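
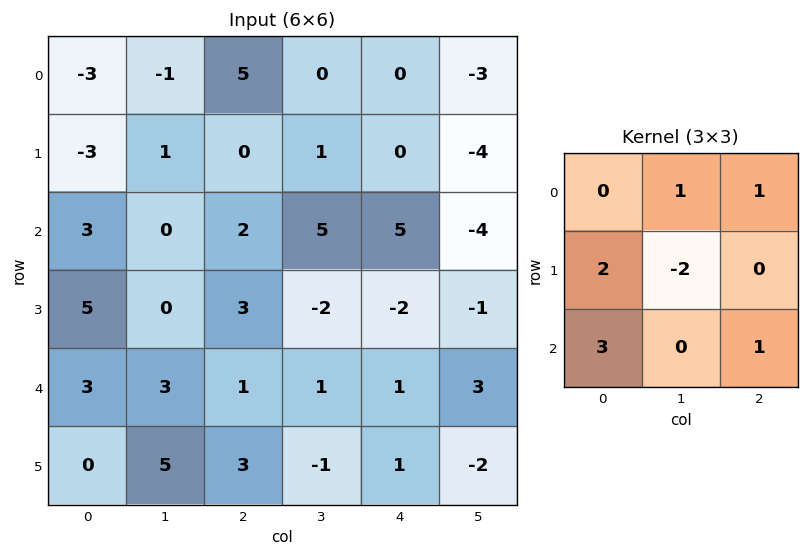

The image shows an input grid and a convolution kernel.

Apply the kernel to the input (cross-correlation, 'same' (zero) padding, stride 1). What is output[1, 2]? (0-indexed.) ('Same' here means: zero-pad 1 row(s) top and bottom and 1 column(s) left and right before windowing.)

The receptive field on the zero-padded input at this output position is [-1 5 0 / 1 0 1 / 0 2 5]. Elementwise product with the kernel and sum: 5·1 + 0·1 + 1·2 + 0·-2 + 0·3 + 5·1.

12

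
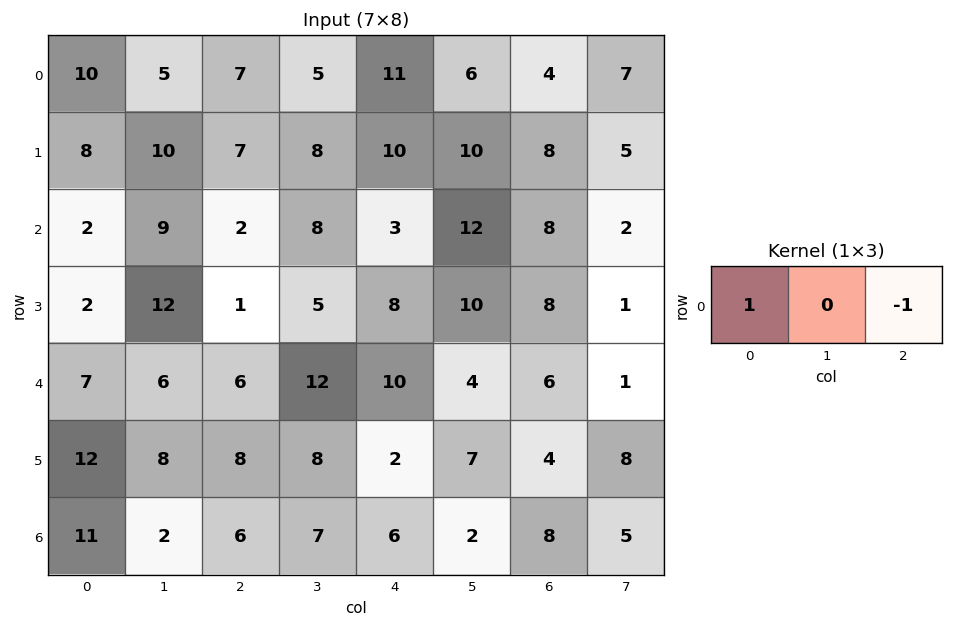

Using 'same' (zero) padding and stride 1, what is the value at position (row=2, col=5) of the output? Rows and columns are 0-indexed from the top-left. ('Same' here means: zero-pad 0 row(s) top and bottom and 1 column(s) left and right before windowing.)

The receptive field on the zero-padded input at this output position is [3 12 8]. Elementwise product with the kernel and sum: 3·1 + 8·-1.

-5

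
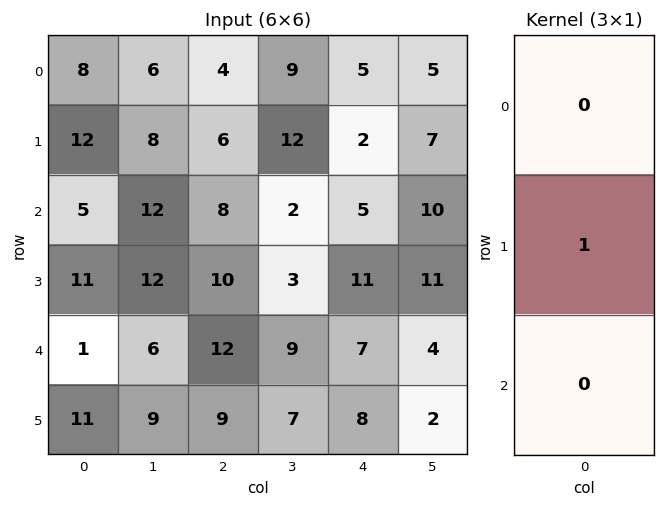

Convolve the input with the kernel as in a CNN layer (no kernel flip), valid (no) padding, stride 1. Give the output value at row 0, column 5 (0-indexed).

The receptive field on the input at this output position is [5 / 7 / 10]. Elementwise product with the kernel and sum: 7·1.

7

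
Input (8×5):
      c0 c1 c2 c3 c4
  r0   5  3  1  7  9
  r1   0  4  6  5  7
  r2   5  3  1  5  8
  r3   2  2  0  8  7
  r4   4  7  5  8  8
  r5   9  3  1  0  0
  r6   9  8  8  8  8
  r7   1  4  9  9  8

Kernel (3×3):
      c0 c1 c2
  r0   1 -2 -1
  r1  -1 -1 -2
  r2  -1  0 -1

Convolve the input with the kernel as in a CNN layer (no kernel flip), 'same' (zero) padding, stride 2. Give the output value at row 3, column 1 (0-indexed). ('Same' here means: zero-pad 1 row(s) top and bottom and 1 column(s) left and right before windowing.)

-44

The receptive field on the zero-padded input at this output position is [3 1 0 / 8 8 8 / 4 9 9]. Elementwise product with the kernel and sum: 3·1 + 1·-2 + 0·-1 + 8·-1 + 8·-1 + 8·-2 + 4·-1 + 9·-1.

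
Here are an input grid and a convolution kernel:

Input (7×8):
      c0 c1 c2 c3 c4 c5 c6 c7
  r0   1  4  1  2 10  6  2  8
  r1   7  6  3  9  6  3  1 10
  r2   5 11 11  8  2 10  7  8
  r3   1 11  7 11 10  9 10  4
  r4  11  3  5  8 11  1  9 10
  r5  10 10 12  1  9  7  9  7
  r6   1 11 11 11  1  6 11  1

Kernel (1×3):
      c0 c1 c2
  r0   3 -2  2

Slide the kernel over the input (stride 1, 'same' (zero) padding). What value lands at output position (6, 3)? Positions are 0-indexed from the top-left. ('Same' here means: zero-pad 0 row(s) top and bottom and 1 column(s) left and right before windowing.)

13

The receptive field on the zero-padded input at this output position is [11 11 1]. Elementwise product with the kernel and sum: 11·3 + 11·-2 + 1·2.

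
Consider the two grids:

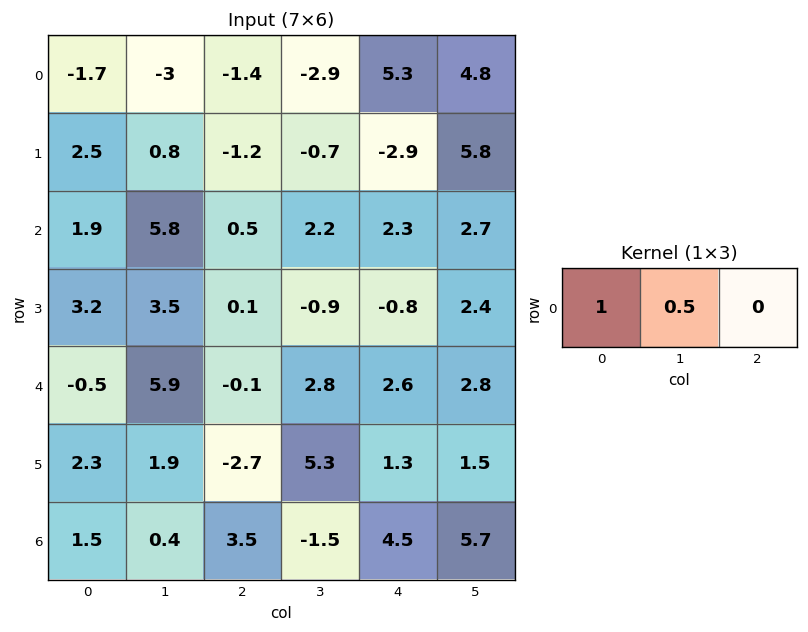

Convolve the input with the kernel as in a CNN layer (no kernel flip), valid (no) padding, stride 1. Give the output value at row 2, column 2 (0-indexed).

The receptive field on the input at this output position is [0.5 2.2 2.3]. Elementwise product with the kernel and sum: 0.5·1 + 2.2·0.5.

1.6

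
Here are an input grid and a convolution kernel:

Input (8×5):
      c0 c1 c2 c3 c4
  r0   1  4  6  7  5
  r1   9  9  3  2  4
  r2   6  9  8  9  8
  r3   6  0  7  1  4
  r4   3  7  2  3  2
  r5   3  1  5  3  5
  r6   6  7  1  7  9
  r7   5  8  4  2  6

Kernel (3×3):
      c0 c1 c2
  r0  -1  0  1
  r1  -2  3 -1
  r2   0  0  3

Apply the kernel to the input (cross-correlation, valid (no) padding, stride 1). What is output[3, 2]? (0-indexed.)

The receptive field on the input at this output position is [7 1 4 / 2 3 2 / 5 3 5]. Elementwise product with the kernel and sum: 7·-1 + 4·1 + 2·-2 + 3·3 + 2·-1 + 5·3.

15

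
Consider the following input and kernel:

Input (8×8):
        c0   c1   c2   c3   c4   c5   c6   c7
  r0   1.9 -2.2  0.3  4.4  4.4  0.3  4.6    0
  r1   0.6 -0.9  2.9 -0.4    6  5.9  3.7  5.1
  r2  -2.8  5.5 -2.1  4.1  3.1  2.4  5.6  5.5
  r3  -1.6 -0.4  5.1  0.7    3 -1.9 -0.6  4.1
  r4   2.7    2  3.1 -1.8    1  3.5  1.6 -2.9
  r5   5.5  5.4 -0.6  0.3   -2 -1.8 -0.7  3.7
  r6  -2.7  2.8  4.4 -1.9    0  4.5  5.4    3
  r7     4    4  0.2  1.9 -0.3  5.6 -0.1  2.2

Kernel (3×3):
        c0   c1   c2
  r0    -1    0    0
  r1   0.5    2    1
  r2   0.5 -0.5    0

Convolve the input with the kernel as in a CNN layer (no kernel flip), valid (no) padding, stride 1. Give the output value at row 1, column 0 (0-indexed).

The receptive field on the input at this output position is [0.6 -0.9 2.9 / -2.8 5.5 -2.1 / -1.6 -0.4 5.1]. Elementwise product with the kernel and sum: 0.6·-1 + -2.8·0.5 + 5.5·2 + -2.1·1 + -1.6·0.5 + -0.4·-0.5.

6.3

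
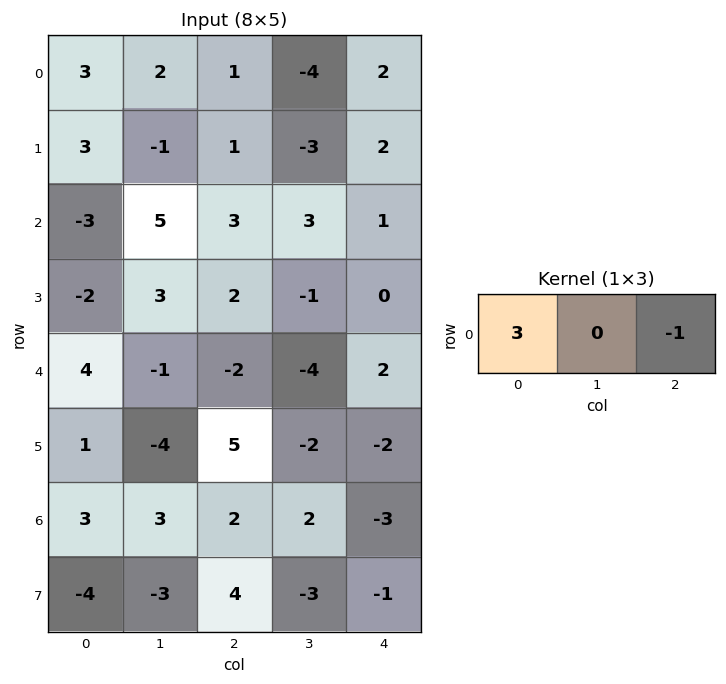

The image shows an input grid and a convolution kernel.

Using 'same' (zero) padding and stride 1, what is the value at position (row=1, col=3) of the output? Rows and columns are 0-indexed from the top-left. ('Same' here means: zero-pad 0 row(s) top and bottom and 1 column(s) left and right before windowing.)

The receptive field on the zero-padded input at this output position is [1 -3 2]. Elementwise product with the kernel and sum: 1·3 + 2·-1.

1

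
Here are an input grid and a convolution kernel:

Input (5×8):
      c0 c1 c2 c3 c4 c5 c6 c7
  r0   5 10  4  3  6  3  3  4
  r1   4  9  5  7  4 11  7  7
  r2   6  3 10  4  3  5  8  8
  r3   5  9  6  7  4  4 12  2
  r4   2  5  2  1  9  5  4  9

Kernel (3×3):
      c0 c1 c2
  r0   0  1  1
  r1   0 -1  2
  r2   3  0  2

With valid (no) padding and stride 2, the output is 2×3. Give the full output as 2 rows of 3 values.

Output[0,0]: The receptive field on the input at this output position is [5 10 4 / 4 9 5 / 6 3 10]. Elementwise product with the kernel and sum: 10·1 + 4·1 + 9·-1 + 5·2 + 6·3 + 10·2.
Output[0,1]: The receptive field on the input at this output position is [4 3 6 / 5 7 4 / 10 4 3]. Elementwise product with the kernel and sum: 3·1 + 6·1 + 7·-1 + 4·2 + 10·3 + 3·2.

53 46 34
26 32 68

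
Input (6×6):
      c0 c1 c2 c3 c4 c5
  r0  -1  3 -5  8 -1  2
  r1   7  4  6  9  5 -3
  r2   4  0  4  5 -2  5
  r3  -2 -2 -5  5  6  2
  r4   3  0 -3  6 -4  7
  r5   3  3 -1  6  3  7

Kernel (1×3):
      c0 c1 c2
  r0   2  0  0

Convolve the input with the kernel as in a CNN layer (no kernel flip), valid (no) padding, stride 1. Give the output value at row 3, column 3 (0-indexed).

The receptive field on the input at this output position is [5 6 2]. Elementwise product with the kernel and sum: 5·2.

10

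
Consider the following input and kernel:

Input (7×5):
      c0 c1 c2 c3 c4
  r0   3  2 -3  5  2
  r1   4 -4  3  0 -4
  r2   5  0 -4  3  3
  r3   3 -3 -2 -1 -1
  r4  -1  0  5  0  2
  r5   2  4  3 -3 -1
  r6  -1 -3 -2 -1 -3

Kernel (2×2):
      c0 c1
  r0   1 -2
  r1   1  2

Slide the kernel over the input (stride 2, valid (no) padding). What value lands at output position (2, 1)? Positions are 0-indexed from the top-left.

2

The receptive field on the input at this output position is [5 0 / 3 -3]. Elementwise product with the kernel and sum: 5·1 + 0·-2 + 3·1 + -3·2.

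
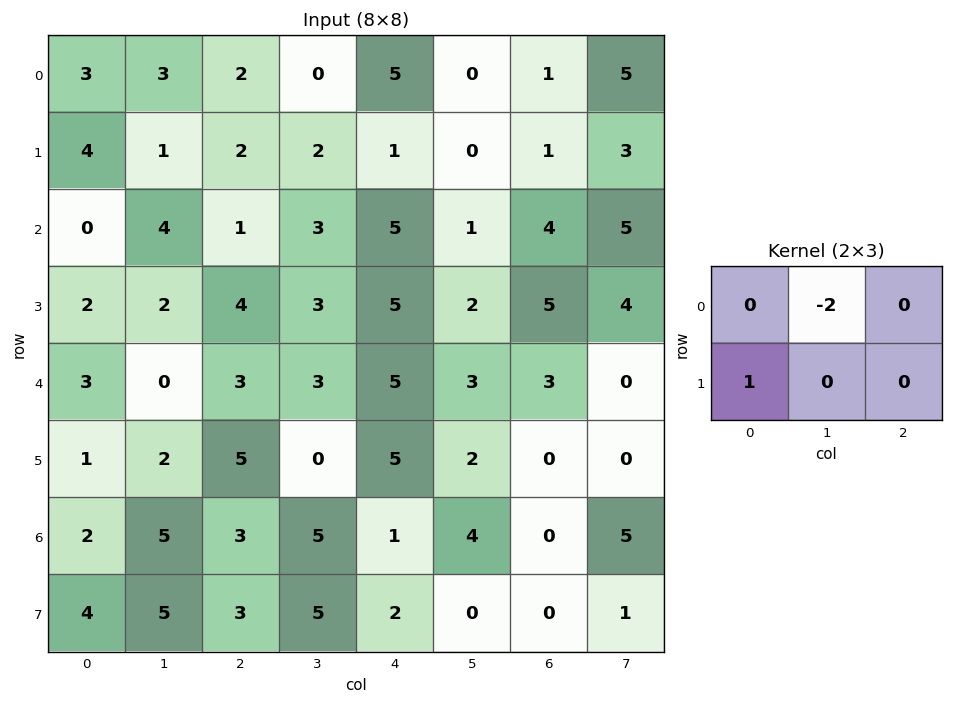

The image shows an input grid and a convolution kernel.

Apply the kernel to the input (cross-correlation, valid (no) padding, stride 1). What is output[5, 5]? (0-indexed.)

The receptive field on the input at this output position is [2 0 0 / 4 0 5]. Elementwise product with the kernel and sum: 0·-2 + 4·1.

4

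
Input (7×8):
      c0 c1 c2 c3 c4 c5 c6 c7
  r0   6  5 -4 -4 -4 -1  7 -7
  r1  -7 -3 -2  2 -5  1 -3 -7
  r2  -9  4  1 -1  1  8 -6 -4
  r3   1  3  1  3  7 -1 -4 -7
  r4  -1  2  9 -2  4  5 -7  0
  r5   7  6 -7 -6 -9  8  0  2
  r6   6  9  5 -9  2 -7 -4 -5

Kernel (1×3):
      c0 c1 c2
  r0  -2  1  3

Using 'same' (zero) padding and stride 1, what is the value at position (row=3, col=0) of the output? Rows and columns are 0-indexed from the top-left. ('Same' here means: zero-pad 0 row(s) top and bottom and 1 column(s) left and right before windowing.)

The receptive field on the zero-padded input at this output position is [0 1 3]. Elementwise product with the kernel and sum: 0·-2 + 1·1 + 3·3.

10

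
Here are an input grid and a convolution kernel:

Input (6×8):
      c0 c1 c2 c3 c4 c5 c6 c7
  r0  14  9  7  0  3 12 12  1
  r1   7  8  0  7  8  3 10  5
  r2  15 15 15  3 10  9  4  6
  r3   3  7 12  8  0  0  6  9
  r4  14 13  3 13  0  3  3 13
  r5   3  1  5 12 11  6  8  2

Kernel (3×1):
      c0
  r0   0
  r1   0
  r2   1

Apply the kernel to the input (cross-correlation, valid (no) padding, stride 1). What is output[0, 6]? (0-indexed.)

4

The receptive field on the input at this output position is [12 / 10 / 4]. Elementwise product with the kernel and sum: 4·1.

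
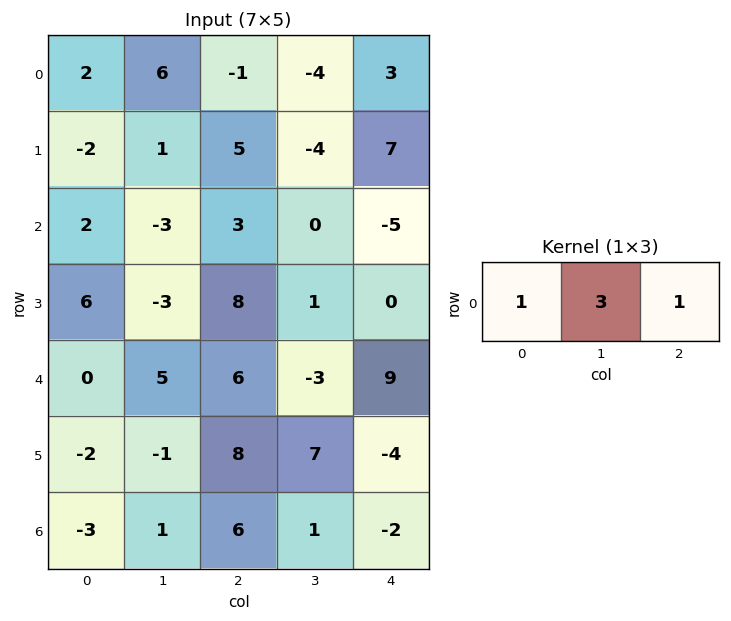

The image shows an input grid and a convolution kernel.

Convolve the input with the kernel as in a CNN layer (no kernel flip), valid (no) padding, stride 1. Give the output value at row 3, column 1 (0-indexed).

The receptive field on the input at this output position is [-3 8 1]. Elementwise product with the kernel and sum: -3·1 + 8·3 + 1·1.

22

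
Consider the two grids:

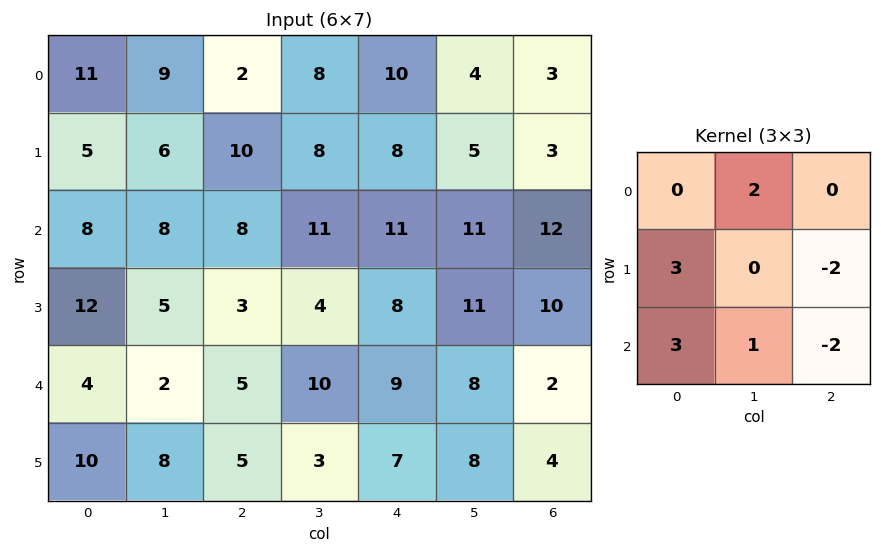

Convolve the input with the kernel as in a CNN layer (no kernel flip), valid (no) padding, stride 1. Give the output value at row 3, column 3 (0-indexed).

The receptive field on the input at this output position is [4 8 11 / 10 9 8 / 3 7 8]. Elementwise product with the kernel and sum: 8·2 + 10·3 + 8·-2 + 3·3 + 7·1 + 8·-2.

30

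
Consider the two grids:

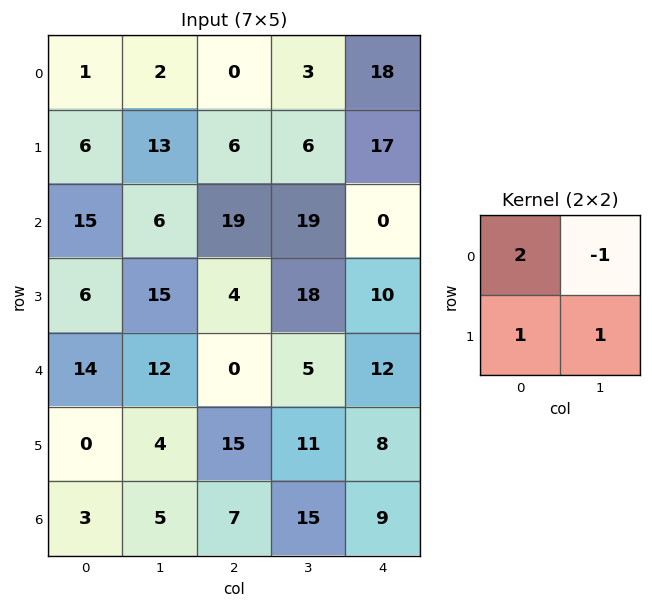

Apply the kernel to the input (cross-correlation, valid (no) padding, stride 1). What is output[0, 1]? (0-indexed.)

The receptive field on the input at this output position is [2 0 / 13 6]. Elementwise product with the kernel and sum: 2·2 + 0·-1 + 13·1 + 6·1.

23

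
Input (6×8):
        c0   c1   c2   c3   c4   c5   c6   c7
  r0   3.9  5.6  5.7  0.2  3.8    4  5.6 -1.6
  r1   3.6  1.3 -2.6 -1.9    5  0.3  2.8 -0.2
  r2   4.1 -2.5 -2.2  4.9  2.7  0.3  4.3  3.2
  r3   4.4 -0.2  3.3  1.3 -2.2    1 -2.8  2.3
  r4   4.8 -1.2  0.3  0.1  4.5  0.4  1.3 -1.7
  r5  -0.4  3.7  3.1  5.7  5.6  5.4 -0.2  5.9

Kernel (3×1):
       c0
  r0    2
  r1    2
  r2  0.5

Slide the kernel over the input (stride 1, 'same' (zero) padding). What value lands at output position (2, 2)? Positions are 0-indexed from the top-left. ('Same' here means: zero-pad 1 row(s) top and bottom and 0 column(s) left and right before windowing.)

The receptive field on the zero-padded input at this output position is [-2.6 / -2.2 / 3.3]. Elementwise product with the kernel and sum: -2.6·2 + -2.2·2 + 3.3·0.5.

-7.95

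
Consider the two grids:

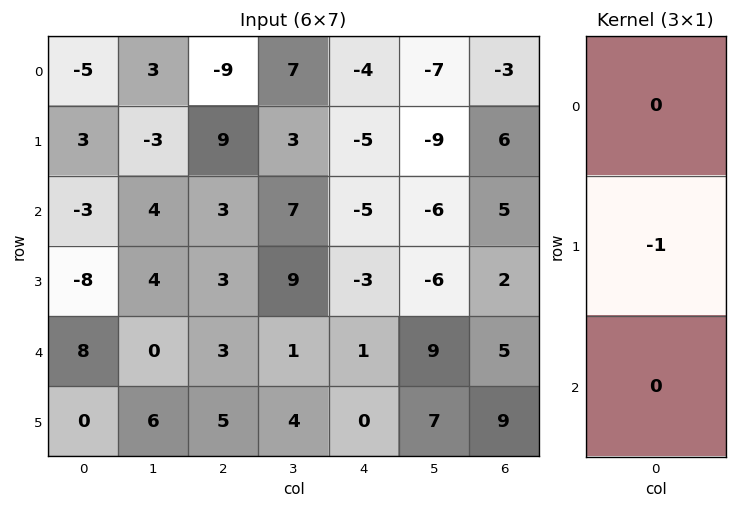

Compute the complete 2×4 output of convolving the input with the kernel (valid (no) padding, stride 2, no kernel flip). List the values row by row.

Output[0,0]: The receptive field on the input at this output position is [-5 / 3 / -3]. Elementwise product with the kernel and sum: 3·-1.
Output[0,1]: The receptive field on the input at this output position is [-9 / 9 / 3]. Elementwise product with the kernel and sum: 9·-1.

-3 -9 5 -6
8 -3 3 -2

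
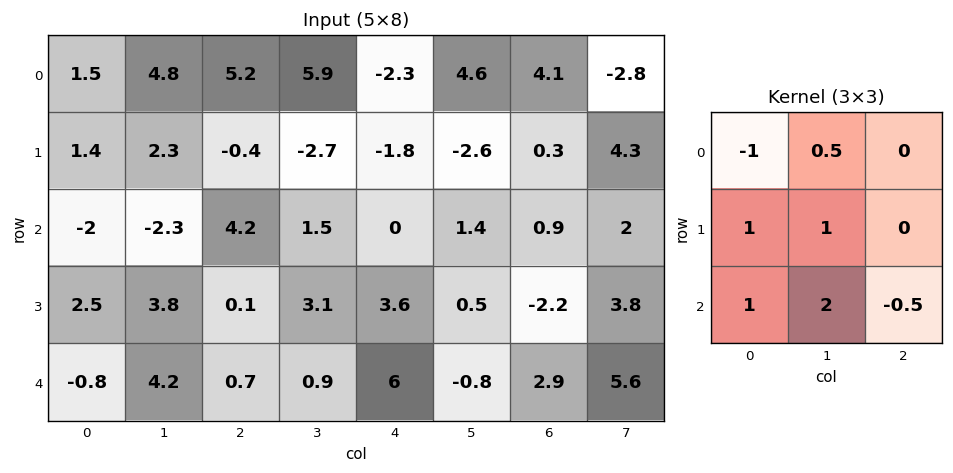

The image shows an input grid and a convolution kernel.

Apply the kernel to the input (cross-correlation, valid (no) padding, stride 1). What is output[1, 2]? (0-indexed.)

9.25

The receptive field on the input at this output position is [-0.4 -2.7 -1.8 / 4.2 1.5 0 / 0.1 3.1 3.6]. Elementwise product with the kernel and sum: -0.4·-1 + -2.7·0.5 + 4.2·1 + 1.5·1 + 0.1·1 + 3.1·2 + 3.6·-0.5.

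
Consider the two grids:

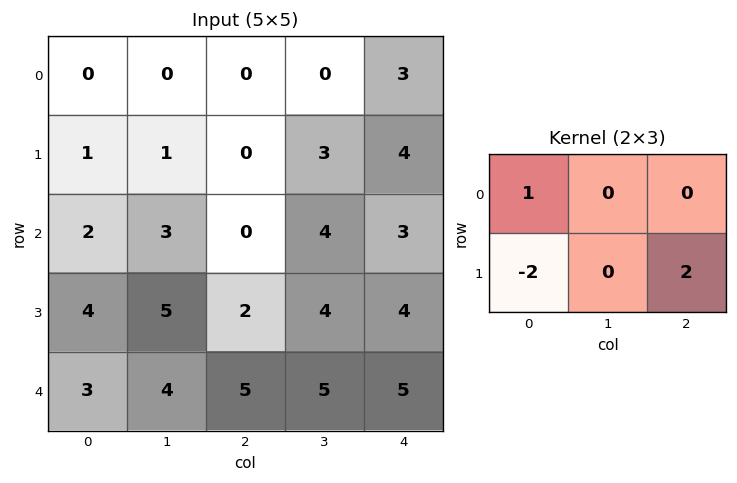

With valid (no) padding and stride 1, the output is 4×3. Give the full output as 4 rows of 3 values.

Output[0,0]: The receptive field on the input at this output position is [0 0 0 / 1 1 0]. Elementwise product with the kernel and sum: 0·1 + 1·-2 + 0·2.
Output[0,1]: The receptive field on the input at this output position is [0 0 0 / 1 0 3]. Elementwise product with the kernel and sum: 0·1 + 1·-2 + 3·2.

-2 4 8
-3 3 6
-2 1 4
8 7 2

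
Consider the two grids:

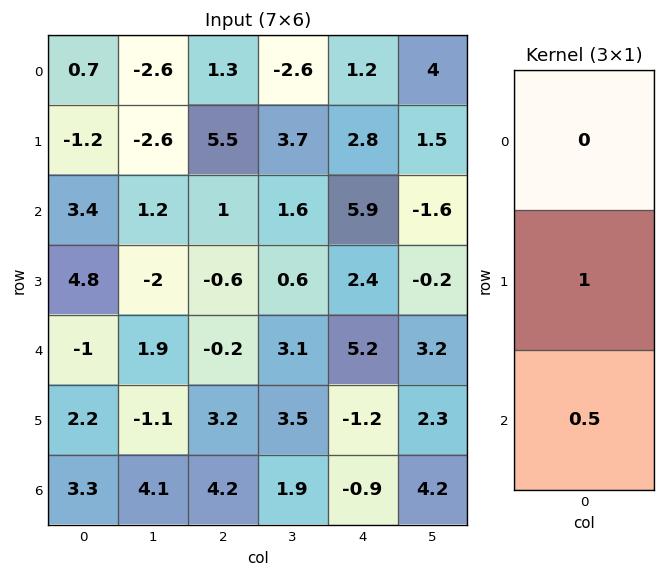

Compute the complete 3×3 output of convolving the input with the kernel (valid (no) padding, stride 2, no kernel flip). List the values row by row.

0.5 6 5.75
4.3 -0.7 5
3.85 5.3 -1.65

Output[0,0]: The receptive field on the input at this output position is [0.7 / -1.2 / 3.4]. Elementwise product with the kernel and sum: -1.2·1 + 3.4·0.5.
Output[0,1]: The receptive field on the input at this output position is [1.3 / 5.5 / 1]. Elementwise product with the kernel and sum: 5.5·1 + 1·0.5.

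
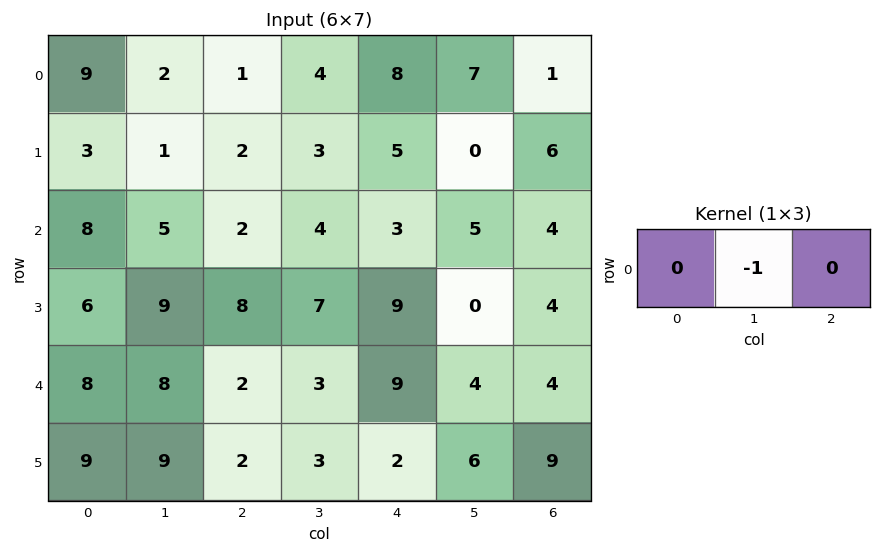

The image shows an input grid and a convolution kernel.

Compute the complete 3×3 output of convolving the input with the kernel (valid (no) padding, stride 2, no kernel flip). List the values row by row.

-2 -4 -7
-5 -4 -5
-8 -3 -4

Output[0,0]: The receptive field on the input at this output position is [9 2 1]. Elementwise product with the kernel and sum: 2·-1.
Output[0,1]: The receptive field on the input at this output position is [1 4 8]. Elementwise product with the kernel and sum: 4·-1.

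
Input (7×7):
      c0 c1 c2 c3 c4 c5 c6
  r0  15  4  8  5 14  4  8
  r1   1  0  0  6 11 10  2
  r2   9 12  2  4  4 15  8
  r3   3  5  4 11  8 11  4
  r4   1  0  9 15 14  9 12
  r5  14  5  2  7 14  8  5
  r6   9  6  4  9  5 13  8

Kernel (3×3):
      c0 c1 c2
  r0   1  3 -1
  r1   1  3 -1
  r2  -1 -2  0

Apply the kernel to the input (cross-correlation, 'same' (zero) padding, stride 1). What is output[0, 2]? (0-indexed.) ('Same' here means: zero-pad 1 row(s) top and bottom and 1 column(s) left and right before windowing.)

The receptive field on the zero-padded input at this output position is [0 0 0 / 4 8 5 / 0 0 6]. Elementwise product with the kernel and sum: 0·1 + 0·3 + 0·-1 + 4·1 + 8·3 + 5·-1 + 0·-1 + 0·-2.

23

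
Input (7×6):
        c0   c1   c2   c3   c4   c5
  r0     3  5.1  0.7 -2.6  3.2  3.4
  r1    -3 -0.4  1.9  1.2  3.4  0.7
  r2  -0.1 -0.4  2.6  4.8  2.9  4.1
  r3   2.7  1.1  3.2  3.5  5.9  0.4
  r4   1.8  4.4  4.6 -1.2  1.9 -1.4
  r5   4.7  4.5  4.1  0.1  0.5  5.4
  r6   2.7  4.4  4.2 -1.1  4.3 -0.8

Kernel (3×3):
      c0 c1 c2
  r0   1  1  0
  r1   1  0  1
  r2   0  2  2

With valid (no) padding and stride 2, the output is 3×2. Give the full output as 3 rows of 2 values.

Output[0,0]: The receptive field on the input at this output position is [3 5.1 0.7 / -3 -0.4 1.9 / -0.1 -0.4 2.6]. Elementwise product with the kernel and sum: 3·1 + 5.1·1 + -3·1 + 1.9·1 + -0.4·2 + 2.6·2.

11.4 18.8
23.4 17.9
32.2 14.4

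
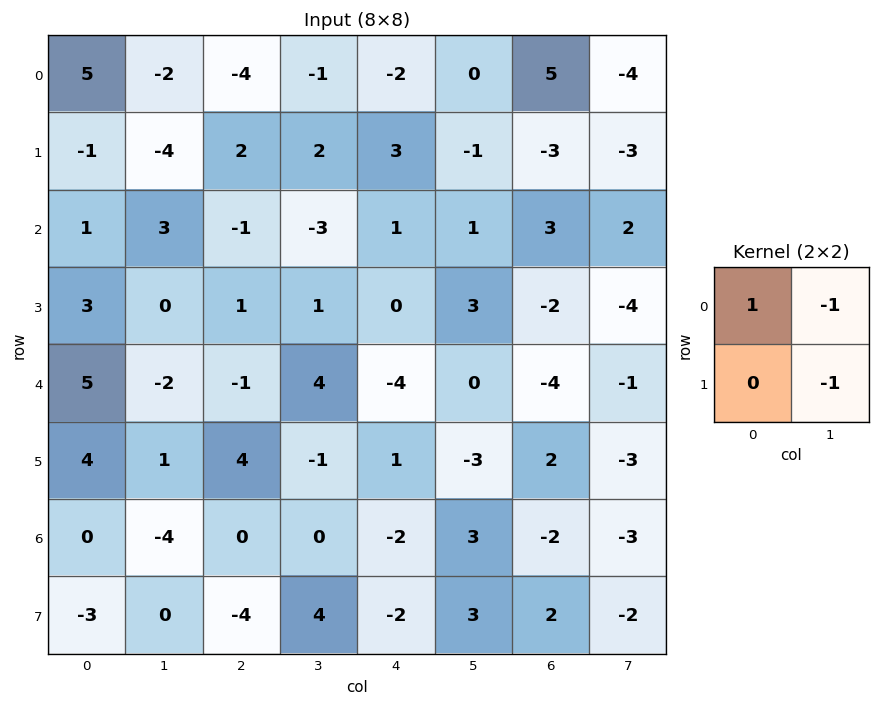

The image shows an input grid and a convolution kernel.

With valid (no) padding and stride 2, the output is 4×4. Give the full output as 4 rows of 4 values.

11 -5 -1 12
-2 1 -3 5
6 -4 -1 0
4 -4 -8 3

Output[0,0]: The receptive field on the input at this output position is [5 -2 / -1 -4]. Elementwise product with the kernel and sum: 5·1 + -2·-1 + -4·-1.
Output[0,1]: The receptive field on the input at this output position is [-4 -1 / 2 2]. Elementwise product with the kernel and sum: -4·1 + -1·-1 + 2·-1.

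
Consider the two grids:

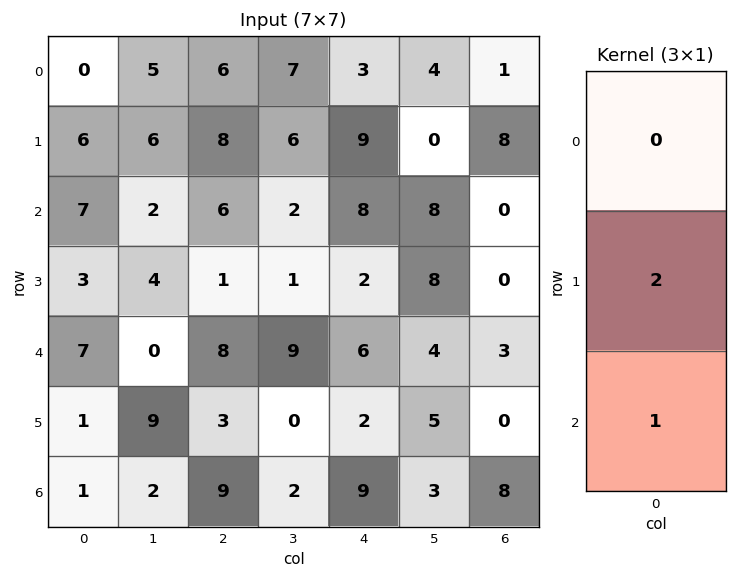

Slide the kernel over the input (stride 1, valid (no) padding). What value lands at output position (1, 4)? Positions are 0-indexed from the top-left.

The receptive field on the input at this output position is [9 / 8 / 2]. Elementwise product with the kernel and sum: 8·2 + 2·1.

18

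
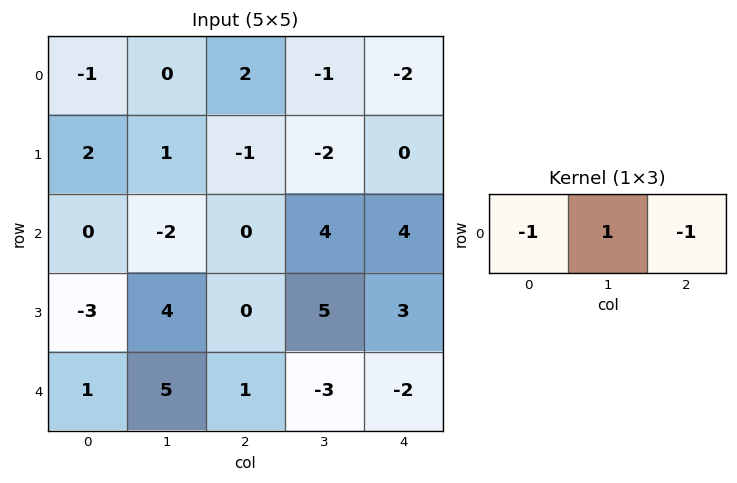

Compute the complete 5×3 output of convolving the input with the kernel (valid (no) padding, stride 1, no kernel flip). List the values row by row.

Output[0,0]: The receptive field on the input at this output position is [-1 0 2]. Elementwise product with the kernel and sum: -1·-1 + 0·1 + 2·-1.

-1 3 -1
0 0 -1
-2 -2 0
7 -9 2
3 -1 -2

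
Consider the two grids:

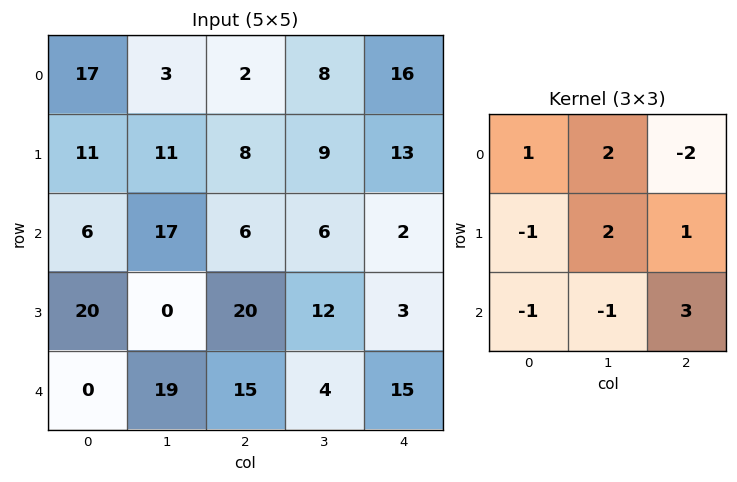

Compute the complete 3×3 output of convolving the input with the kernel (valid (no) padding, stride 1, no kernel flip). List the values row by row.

33 0 3
91 26 -15
54 47 47

Output[0,0]: The receptive field on the input at this output position is [17 3 2 / 11 11 8 / 6 17 6]. Elementwise product with the kernel and sum: 17·1 + 3·2 + 2·-2 + 11·-1 + 11·2 + 8·1 + 6·-1 + 17·-1 + 6·3.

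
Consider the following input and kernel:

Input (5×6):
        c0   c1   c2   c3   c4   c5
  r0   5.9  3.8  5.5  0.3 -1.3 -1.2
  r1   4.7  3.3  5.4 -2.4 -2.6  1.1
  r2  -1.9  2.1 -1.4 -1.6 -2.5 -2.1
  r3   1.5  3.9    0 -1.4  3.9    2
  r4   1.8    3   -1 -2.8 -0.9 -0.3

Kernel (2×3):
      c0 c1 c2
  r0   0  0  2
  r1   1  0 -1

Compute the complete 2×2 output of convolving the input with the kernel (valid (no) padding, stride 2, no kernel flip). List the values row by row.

Output[0,0]: The receptive field on the input at this output position is [5.9 3.8 5.5 / 4.7 3.3 5.4]. Elementwise product with the kernel and sum: 5.5·2 + 4.7·1 + 5.4·-1.

10.3 5.4
-1.3 -8.9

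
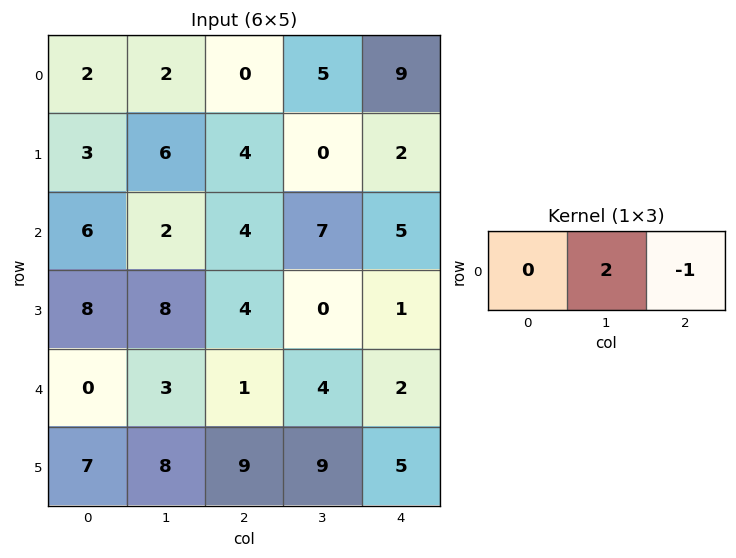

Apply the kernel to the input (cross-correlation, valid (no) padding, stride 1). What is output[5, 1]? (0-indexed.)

9

The receptive field on the input at this output position is [8 9 9]. Elementwise product with the kernel and sum: 9·2 + 9·-1.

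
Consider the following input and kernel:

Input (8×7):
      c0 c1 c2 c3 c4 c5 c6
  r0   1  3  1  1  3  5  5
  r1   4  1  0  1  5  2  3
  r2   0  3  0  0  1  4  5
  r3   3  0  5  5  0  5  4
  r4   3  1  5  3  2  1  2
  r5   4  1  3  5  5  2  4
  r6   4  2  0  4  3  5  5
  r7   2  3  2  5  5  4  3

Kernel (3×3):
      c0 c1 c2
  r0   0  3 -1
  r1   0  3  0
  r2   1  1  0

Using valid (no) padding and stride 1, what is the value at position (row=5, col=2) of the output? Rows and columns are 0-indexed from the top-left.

The receptive field on the input at this output position is [3 5 5 / 0 4 3 / 2 5 5]. Elementwise product with the kernel and sum: 5·3 + 5·-1 + 4·3 + 2·1 + 5·1.

29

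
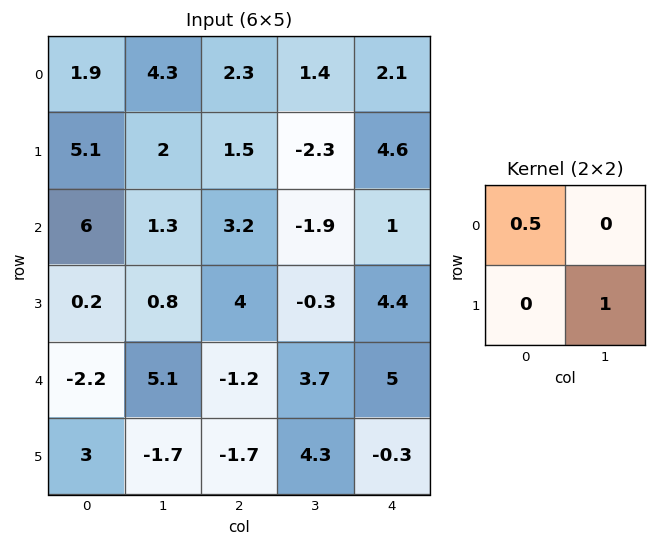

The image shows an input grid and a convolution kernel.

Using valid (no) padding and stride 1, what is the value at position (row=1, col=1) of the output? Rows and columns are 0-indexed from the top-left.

The receptive field on the input at this output position is [2 1.5 / 1.3 3.2]. Elementwise product with the kernel and sum: 2·0.5 + 3.2·1.

4.2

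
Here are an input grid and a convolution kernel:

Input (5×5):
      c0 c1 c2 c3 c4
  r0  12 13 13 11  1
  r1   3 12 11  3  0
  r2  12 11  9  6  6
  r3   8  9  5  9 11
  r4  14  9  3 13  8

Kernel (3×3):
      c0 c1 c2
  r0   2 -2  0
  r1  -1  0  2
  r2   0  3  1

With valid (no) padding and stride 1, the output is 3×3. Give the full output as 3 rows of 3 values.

Output[0,0]: The receptive field on the input at this output position is [12 13 13 / 3 12 11 / 12 11 9]. Elementwise product with the kernel and sum: 12·2 + 13·-2 + 3·-1 + 11·2 + 11·3 + 9·1.

59 27 17
20 27 57
34 35 70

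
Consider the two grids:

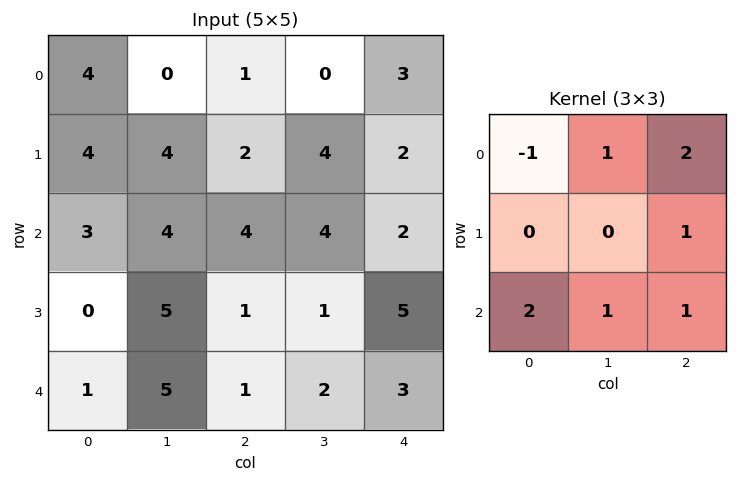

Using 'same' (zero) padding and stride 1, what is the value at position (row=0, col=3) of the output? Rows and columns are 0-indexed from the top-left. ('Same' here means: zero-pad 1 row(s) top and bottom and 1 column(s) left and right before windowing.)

The receptive field on the zero-padded input at this output position is [0 0 0 / 1 0 3 / 2 4 2]. Elementwise product with the kernel and sum: 0·-1 + 0·1 + 0·2 + 3·1 + 2·2 + 4·1 + 2·1.

13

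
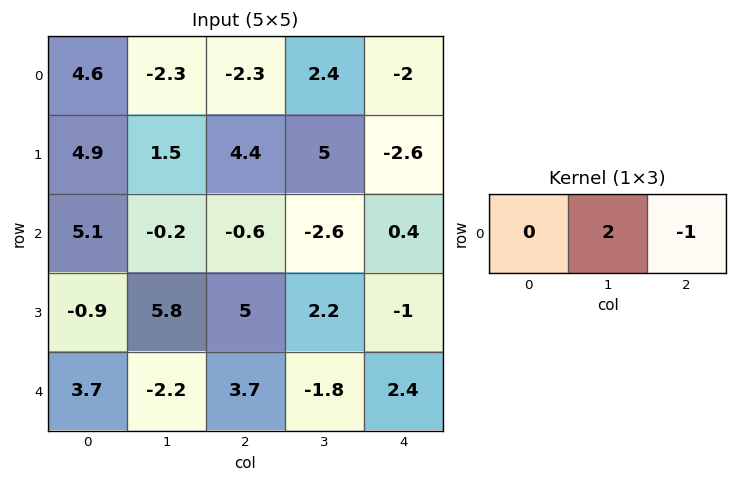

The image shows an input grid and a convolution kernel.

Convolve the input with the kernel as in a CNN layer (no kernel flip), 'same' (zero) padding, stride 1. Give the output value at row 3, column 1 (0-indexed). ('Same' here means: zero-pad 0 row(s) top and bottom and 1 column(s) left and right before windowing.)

The receptive field on the zero-padded input at this output position is [-0.9 5.8 5]. Elementwise product with the kernel and sum: 5.8·2 + 5·-1.

6.6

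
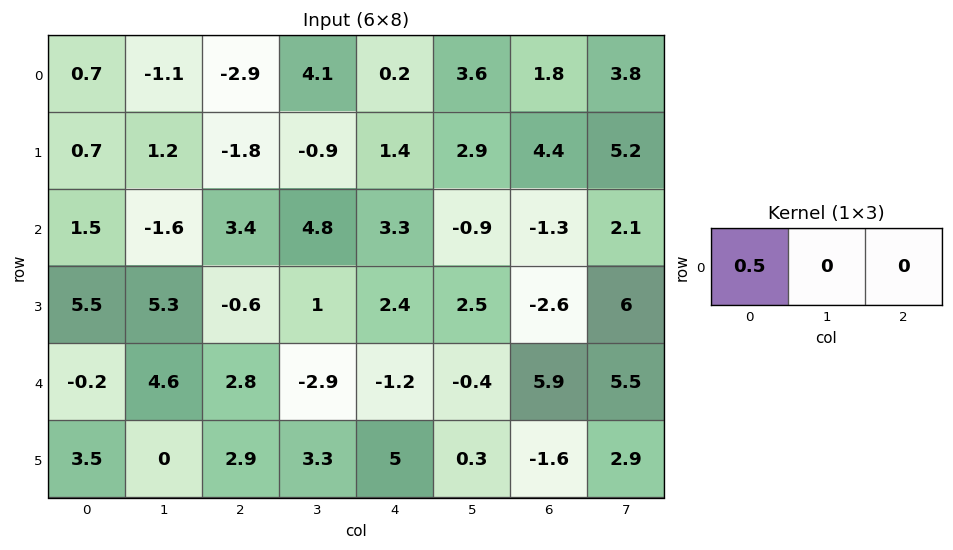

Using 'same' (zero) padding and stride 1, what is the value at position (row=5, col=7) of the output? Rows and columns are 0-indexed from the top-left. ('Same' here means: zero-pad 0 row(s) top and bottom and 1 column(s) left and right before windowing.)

The receptive field on the zero-padded input at this output position is [-1.6 2.9 0]. Elementwise product with the kernel and sum: -1.6·0.5.

-0.8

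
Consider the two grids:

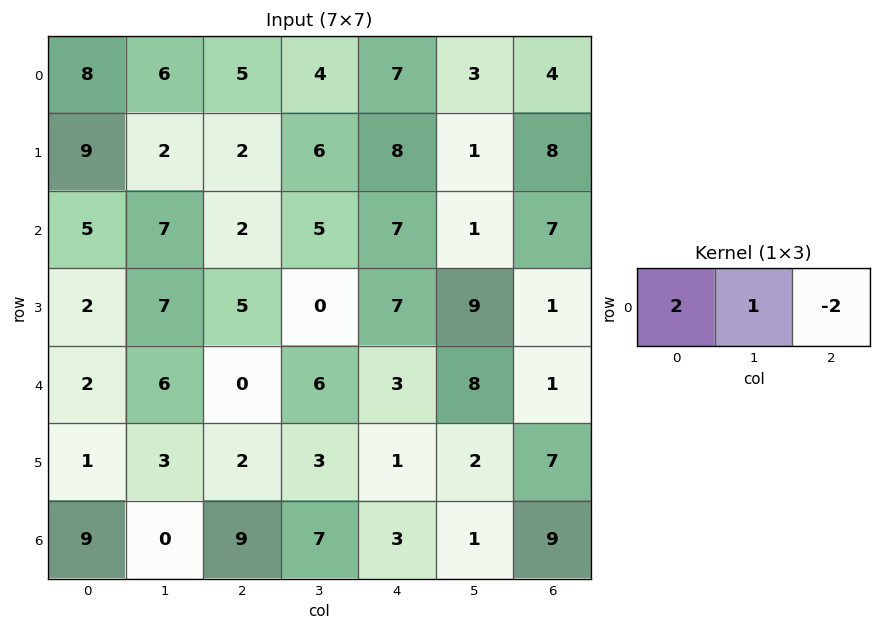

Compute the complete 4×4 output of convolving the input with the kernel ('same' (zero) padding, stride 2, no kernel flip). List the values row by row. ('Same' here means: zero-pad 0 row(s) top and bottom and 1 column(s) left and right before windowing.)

Output[0,0]: The receptive field on the zero-padded input at this output position is [0 8 6]. Elementwise product with the kernel and sum: 0·2 + 8·1 + 6·-2.

-4 9 9 10
-9 6 15 9
-10 0 -1 17
9 -5 15 11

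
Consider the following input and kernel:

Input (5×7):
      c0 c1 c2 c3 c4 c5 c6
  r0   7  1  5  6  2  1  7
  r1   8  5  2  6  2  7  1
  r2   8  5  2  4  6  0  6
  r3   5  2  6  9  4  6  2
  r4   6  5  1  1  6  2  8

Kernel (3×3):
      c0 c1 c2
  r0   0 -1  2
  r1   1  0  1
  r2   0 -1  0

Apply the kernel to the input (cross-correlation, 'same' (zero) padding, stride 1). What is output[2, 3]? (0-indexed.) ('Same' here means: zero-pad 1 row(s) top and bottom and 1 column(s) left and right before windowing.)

-3

The receptive field on the zero-padded input at this output position is [2 6 2 / 2 4 6 / 6 9 4]. Elementwise product with the kernel and sum: 6·-1 + 2·2 + 2·1 + 6·1 + 9·-1.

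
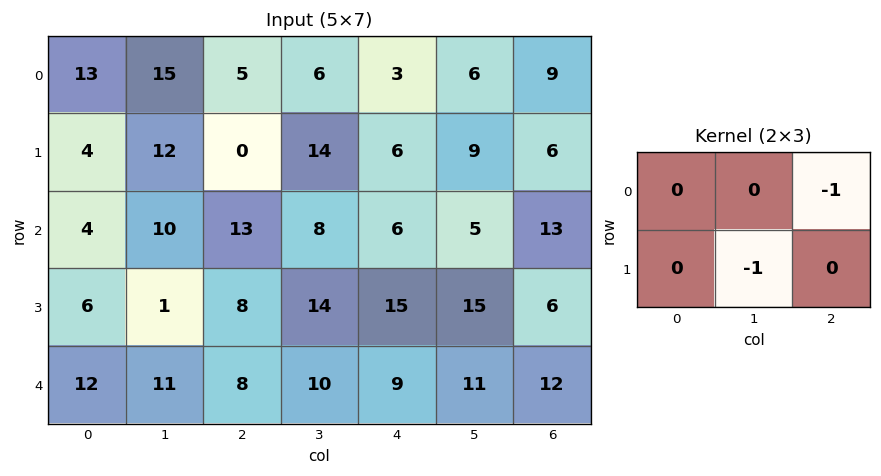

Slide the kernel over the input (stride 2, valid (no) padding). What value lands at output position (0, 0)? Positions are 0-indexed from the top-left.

-17

The receptive field on the input at this output position is [13 15 5 / 4 12 0]. Elementwise product with the kernel and sum: 5·-1 + 12·-1.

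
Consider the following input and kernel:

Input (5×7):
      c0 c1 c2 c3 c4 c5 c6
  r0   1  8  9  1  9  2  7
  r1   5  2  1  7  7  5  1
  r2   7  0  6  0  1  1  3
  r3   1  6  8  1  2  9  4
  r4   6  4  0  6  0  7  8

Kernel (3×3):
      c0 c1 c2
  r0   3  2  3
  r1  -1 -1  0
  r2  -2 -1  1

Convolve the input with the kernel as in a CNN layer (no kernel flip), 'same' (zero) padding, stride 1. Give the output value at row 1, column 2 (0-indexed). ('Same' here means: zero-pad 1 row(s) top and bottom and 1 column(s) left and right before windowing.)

The receptive field on the zero-padded input at this output position is [8 9 1 / 2 1 7 / 0 6 0]. Elementwise product with the kernel and sum: 8·3 + 9·2 + 1·3 + 2·-1 + 1·-1 + 0·-2 + 6·-1 + 0·1.

36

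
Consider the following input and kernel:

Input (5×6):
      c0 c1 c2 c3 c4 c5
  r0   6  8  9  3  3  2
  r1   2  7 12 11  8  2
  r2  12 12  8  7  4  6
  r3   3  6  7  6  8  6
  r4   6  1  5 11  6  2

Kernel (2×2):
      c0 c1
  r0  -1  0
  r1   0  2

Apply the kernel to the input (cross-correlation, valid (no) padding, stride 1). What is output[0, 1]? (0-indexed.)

The receptive field on the input at this output position is [8 9 / 7 12]. Elementwise product with the kernel and sum: 8·-1 + 12·2.

16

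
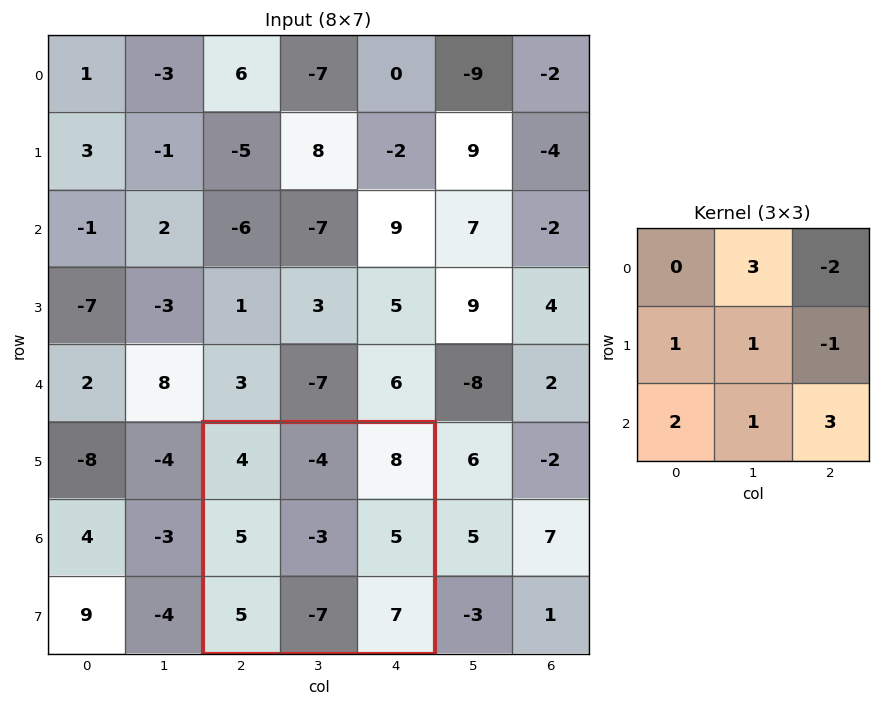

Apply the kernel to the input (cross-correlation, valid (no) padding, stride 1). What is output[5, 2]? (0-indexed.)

-7

The receptive field on the input at this output position is [4 -4 8 / 5 -3 5 / 5 -7 7]. Elementwise product with the kernel and sum: -4·3 + 8·-2 + 5·1 + -3·1 + 5·-1 + 5·2 + -7·1 + 7·3.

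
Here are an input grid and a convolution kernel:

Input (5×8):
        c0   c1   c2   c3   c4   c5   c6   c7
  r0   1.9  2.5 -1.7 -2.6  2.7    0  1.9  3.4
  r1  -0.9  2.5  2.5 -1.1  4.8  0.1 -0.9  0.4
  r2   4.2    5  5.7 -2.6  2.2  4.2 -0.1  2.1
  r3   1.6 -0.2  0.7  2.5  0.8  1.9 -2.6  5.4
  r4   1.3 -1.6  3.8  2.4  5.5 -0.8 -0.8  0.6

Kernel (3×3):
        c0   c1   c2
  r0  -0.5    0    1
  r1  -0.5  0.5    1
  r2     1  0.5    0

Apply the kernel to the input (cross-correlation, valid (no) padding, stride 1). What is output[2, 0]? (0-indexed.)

The receptive field on the input at this output position is [4.2 5 5.7 / 1.6 -0.2 0.7 / 1.3 -1.6 3.8]. Elementwise product with the kernel and sum: 4.2·-0.5 + 5.7·1 + 1.6·-0.5 + -0.2·0.5 + 0.7·1 + 1.3·1 + -1.6·0.5.

3.9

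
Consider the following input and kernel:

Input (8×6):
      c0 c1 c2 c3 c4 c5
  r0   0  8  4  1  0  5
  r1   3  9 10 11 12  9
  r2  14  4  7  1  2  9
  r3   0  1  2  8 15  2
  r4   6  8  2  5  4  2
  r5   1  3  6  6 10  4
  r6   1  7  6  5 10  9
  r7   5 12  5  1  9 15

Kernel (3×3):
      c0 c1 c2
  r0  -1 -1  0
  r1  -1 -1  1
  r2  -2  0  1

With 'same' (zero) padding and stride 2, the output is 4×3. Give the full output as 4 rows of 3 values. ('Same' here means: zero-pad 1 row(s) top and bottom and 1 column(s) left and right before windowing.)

17 -18 -9
-12 -23 -31
5 -8 -38
17 -40 -9

Output[0,0]: The receptive field on the zero-padded input at this output position is [0 0 0 / 0 0 8 / 0 3 9]. Elementwise product with the kernel and sum: 0·-1 + 0·-1 + 0·-1 + 0·-1 + 8·1 + 0·-2 + 9·1.
Output[0,1]: The receptive field on the zero-padded input at this output position is [0 0 0 / 8 4 1 / 9 10 11]. Elementwise product with the kernel and sum: 0·-1 + 0·-1 + 8·-1 + 4·-1 + 1·1 + 9·-2 + 11·1.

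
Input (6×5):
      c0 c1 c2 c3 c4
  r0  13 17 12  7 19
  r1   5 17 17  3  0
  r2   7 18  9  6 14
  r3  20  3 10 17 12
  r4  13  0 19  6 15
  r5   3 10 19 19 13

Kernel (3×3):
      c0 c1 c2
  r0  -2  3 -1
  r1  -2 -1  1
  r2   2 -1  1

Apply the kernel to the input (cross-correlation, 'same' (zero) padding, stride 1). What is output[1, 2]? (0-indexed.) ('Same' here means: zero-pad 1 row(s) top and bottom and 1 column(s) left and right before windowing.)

The receptive field on the zero-padded input at this output position is [17 12 7 / 17 17 3 / 18 9 6]. Elementwise product with the kernel and sum: 17·-2 + 12·3 + 7·-1 + 17·-2 + 17·-1 + 3·1 + 18·2 + 9·-1 + 6·1.

-20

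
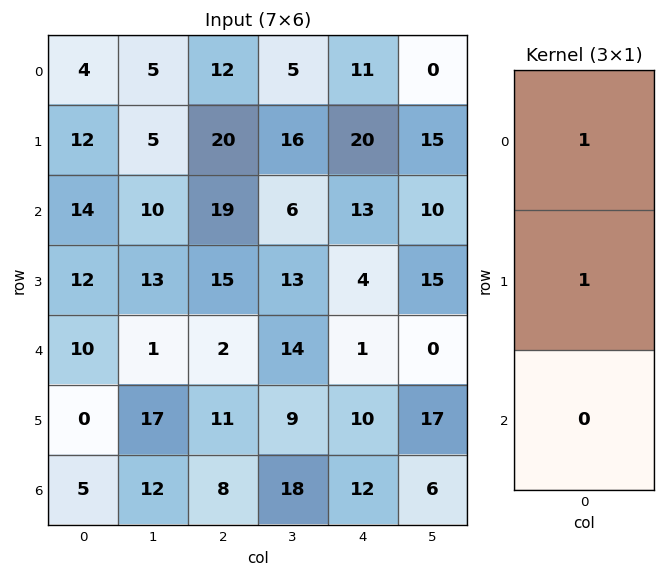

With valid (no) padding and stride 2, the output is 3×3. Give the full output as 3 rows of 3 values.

16 32 31
26 34 17
10 13 11

Output[0,0]: The receptive field on the input at this output position is [4 / 12 / 14]. Elementwise product with the kernel and sum: 4·1 + 12·1.
Output[0,1]: The receptive field on the input at this output position is [12 / 20 / 19]. Elementwise product with the kernel and sum: 12·1 + 20·1.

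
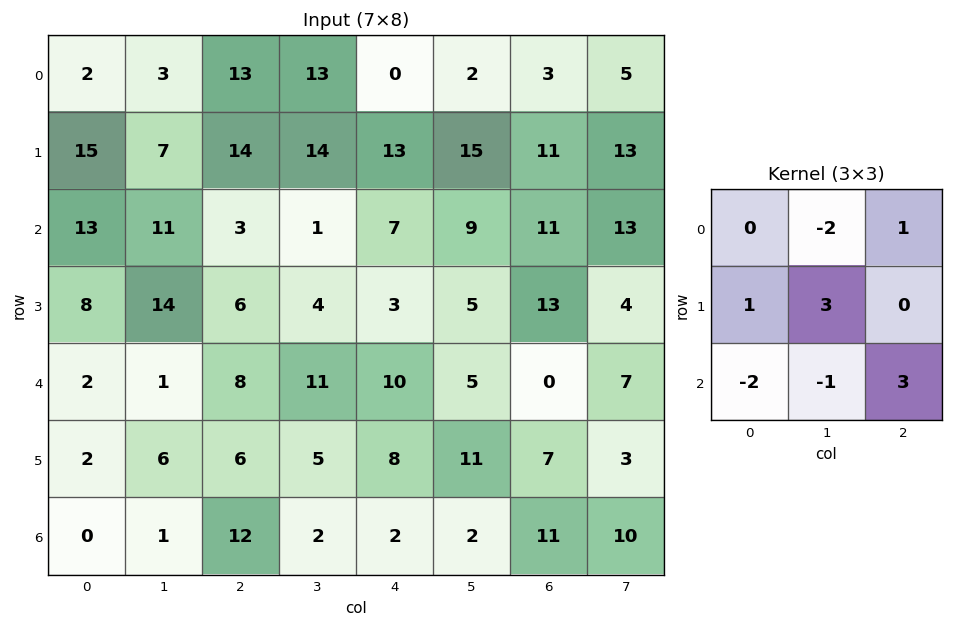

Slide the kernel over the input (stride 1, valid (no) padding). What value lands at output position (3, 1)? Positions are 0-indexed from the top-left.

14

The receptive field on the input at this output position is [14 6 4 / 1 8 11 / 6 6 5]. Elementwise product with the kernel and sum: 6·-2 + 4·1 + 1·1 + 8·3 + 6·-2 + 6·-1 + 5·3.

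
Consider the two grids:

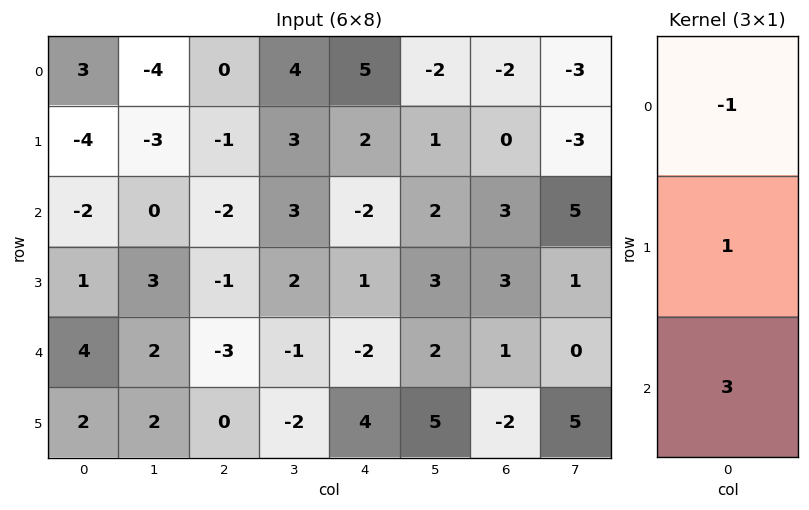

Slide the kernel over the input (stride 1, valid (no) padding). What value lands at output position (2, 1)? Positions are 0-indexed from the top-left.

9

The receptive field on the input at this output position is [0 / 3 / 2]. Elementwise product with the kernel and sum: 0·-1 + 3·1 + 2·3.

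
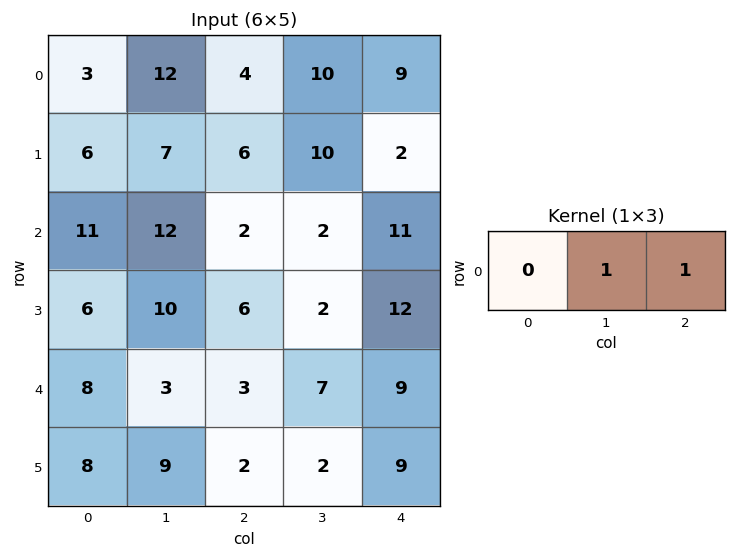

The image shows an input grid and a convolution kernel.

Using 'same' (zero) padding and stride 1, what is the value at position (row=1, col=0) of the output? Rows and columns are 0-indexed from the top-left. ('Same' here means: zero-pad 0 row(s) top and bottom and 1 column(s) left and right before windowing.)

13

The receptive field on the zero-padded input at this output position is [0 6 7]. Elementwise product with the kernel and sum: 6·1 + 7·1.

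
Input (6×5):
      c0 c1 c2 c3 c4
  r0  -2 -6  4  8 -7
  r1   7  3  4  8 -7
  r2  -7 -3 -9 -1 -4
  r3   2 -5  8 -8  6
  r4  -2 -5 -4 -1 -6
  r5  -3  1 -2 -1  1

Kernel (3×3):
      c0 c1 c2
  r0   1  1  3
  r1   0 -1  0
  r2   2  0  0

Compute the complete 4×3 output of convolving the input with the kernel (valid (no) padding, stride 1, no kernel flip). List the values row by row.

-13 12 -35
29 30 8
-36 -33 -22
20 -15 15

Output[0,0]: The receptive field on the input at this output position is [-2 -6 4 / 7 3 4 / -7 -3 -9]. Elementwise product with the kernel and sum: -2·1 + -6·1 + 4·3 + 3·-1 + -7·2.
Output[0,1]: The receptive field on the input at this output position is [-6 4 8 / 3 4 8 / -3 -9 -1]. Elementwise product with the kernel and sum: -6·1 + 4·1 + 8·3 + 4·-1 + -3·2.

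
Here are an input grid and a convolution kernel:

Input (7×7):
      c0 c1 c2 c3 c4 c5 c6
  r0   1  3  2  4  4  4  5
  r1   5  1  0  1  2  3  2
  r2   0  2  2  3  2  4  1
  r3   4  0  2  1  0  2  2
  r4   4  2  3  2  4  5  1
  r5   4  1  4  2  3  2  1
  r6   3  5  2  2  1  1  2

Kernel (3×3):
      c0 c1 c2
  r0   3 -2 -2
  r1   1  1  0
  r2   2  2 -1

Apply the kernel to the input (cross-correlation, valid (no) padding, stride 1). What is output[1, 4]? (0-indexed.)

The receptive field on the input at this output position is [2 3 2 / 2 4 1 / 0 2 2]. Elementwise product with the kernel and sum: 2·3 + 3·-2 + 2·-2 + 2·1 + 4·1 + 0·2 + 2·2 + 2·-1.

4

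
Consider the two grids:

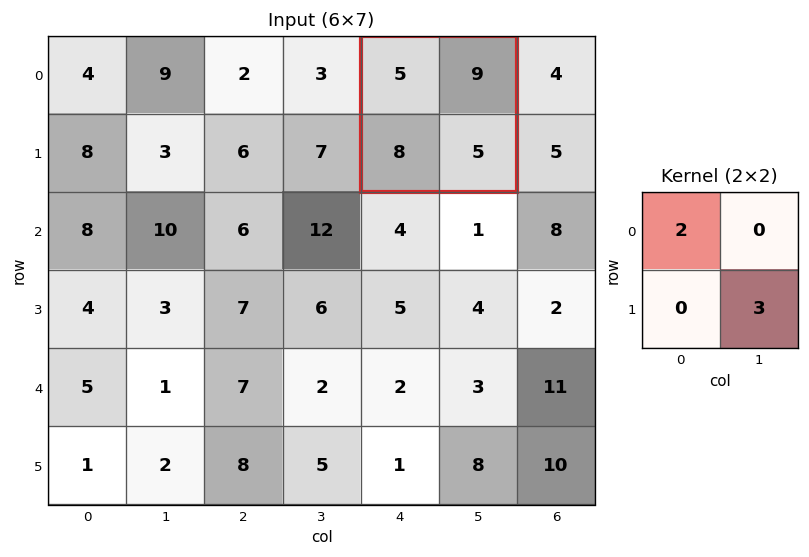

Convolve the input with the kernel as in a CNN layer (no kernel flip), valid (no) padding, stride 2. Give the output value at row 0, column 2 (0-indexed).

The receptive field on the input at this output position is [5 9 / 8 5]. Elementwise product with the kernel and sum: 5·2 + 5·3.

25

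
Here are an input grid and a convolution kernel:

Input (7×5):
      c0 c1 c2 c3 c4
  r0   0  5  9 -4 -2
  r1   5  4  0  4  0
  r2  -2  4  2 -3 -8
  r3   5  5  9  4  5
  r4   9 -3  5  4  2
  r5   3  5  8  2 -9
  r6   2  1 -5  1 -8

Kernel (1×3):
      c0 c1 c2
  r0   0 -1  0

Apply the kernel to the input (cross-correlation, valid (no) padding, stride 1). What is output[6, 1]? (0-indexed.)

5

The receptive field on the input at this output position is [1 -5 1]. Elementwise product with the kernel and sum: -5·-1.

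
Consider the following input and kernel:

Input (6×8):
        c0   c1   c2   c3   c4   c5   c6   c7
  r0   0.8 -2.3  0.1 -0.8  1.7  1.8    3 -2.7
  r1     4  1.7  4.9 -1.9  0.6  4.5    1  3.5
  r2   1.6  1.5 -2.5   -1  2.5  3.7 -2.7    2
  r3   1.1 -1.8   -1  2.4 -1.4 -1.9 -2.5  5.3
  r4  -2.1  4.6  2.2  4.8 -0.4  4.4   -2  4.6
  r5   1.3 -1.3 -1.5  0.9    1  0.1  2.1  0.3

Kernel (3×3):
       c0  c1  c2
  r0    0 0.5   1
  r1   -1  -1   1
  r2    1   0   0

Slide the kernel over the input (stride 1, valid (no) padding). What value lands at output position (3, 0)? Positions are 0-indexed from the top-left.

The receptive field on the input at this output position is [1.1 -1.8 -1 / -2.1 4.6 2.2 / 1.3 -1.3 -1.5]. Elementwise product with the kernel and sum: -1.8·0.5 + -1·1 + -2.1·-1 + 4.6·-1 + 2.2·1 + 1.3·1.

-0.9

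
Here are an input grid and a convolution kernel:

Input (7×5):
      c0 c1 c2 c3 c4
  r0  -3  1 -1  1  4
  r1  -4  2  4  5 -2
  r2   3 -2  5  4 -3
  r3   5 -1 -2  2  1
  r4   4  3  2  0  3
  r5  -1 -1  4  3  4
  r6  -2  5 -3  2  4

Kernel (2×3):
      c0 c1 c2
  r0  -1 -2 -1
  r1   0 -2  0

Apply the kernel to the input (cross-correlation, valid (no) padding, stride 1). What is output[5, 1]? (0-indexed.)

-4

The receptive field on the input at this output position is [-1 4 3 / 5 -3 2]. Elementwise product with the kernel and sum: -1·-1 + 4·-2 + 3·-1 + -3·-2.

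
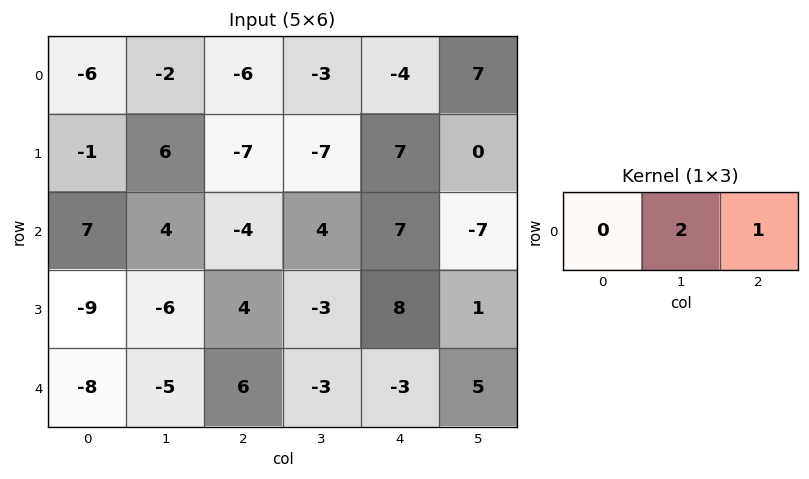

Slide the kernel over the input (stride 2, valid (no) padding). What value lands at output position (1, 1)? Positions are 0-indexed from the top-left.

The receptive field on the input at this output position is [-4 4 7]. Elementwise product with the kernel and sum: 4·2 + 7·1.

15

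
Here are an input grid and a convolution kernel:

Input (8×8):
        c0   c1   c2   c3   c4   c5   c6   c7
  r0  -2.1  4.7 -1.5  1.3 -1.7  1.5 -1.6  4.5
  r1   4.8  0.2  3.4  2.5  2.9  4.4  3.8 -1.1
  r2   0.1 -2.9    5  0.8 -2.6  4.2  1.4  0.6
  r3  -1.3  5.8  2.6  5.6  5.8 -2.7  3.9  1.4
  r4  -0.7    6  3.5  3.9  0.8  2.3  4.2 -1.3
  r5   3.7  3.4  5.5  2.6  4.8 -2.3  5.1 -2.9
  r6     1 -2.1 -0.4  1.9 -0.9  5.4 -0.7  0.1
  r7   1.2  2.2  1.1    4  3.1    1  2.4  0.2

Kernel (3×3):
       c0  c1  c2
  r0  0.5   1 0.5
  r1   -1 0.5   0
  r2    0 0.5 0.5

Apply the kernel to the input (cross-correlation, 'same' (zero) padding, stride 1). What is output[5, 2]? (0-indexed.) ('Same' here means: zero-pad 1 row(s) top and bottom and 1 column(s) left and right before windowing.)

The receptive field on the zero-padded input at this output position is [6 3.5 3.9 / 3.4 5.5 2.6 / -2.1 -0.4 1.9]. Elementwise product with the kernel and sum: 6·0.5 + 3.5·1 + 3.9·0.5 + 3.4·-1 + 5.5·0.5 + -0.4·0.5 + 1.9·0.5.

8.55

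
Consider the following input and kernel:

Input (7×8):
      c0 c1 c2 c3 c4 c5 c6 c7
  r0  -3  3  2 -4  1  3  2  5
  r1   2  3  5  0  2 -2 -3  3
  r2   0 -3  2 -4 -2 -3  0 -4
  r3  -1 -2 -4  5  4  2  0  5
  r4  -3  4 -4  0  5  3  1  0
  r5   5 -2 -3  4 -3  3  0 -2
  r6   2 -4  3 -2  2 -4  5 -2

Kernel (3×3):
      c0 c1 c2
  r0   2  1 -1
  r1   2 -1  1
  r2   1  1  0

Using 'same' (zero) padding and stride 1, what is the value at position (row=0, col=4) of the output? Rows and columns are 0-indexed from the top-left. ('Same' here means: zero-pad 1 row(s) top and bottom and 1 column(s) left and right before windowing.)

The receptive field on the zero-padded input at this output position is [0 0 0 / -4 1 3 / 0 2 -2]. Elementwise product with the kernel and sum: 0·2 + 0·1 + 0·-1 + -4·2 + 1·-1 + 3·1 + 0·1 + 2·1.

-4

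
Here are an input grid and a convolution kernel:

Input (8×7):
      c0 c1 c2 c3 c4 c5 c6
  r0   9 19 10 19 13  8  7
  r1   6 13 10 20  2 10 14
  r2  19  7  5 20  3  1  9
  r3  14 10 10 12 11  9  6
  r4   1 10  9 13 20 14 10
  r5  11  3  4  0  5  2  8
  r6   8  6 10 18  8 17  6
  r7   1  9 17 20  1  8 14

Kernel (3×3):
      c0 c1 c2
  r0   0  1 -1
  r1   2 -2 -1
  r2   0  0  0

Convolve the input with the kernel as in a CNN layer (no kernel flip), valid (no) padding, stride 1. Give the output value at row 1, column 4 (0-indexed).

-9

The receptive field on the input at this output position is [2 10 14 / 3 1 9 / 11 9 6]. Elementwise product with the kernel and sum: 10·1 + 14·-1 + 3·2 + 1·-2 + 9·-1.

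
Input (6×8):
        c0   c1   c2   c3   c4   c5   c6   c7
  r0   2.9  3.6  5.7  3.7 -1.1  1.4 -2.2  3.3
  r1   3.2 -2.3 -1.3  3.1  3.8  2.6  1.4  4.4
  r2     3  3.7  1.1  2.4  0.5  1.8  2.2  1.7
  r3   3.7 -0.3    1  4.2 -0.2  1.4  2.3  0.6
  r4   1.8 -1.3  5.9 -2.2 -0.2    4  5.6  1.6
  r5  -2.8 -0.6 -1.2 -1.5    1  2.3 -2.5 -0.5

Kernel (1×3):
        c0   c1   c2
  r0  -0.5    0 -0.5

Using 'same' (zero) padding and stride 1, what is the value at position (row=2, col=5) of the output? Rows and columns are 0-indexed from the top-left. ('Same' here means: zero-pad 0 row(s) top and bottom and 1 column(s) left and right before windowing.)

The receptive field on the zero-padded input at this output position is [0.5 1.8 2.2]. Elementwise product with the kernel and sum: 0.5·-0.5 + 2.2·-0.5.

-1.35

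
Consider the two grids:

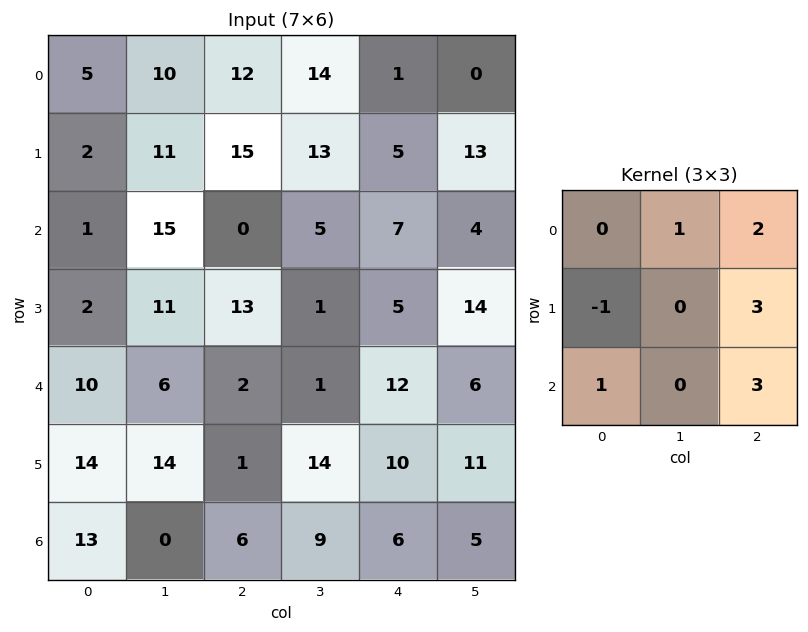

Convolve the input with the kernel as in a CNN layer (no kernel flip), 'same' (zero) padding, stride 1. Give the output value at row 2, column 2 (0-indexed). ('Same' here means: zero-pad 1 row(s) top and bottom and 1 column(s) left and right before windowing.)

The receptive field on the zero-padded input at this output position is [11 15 13 / 15 0 5 / 11 13 1]. Elementwise product with the kernel and sum: 15·1 + 13·2 + 15·-1 + 5·3 + 11·1 + 1·3.

55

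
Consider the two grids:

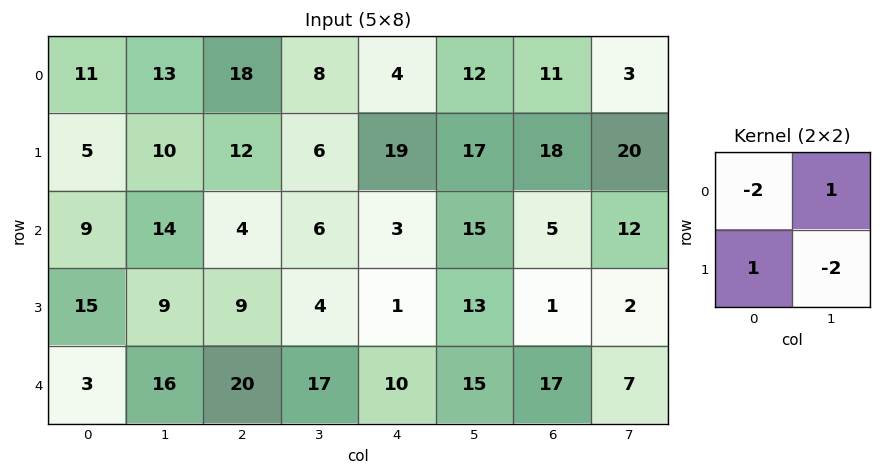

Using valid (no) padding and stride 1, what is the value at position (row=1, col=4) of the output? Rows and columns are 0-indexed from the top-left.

-48

The receptive field on the input at this output position is [19 17 / 3 15]. Elementwise product with the kernel and sum: 19·-2 + 17·1 + 3·1 + 15·-2.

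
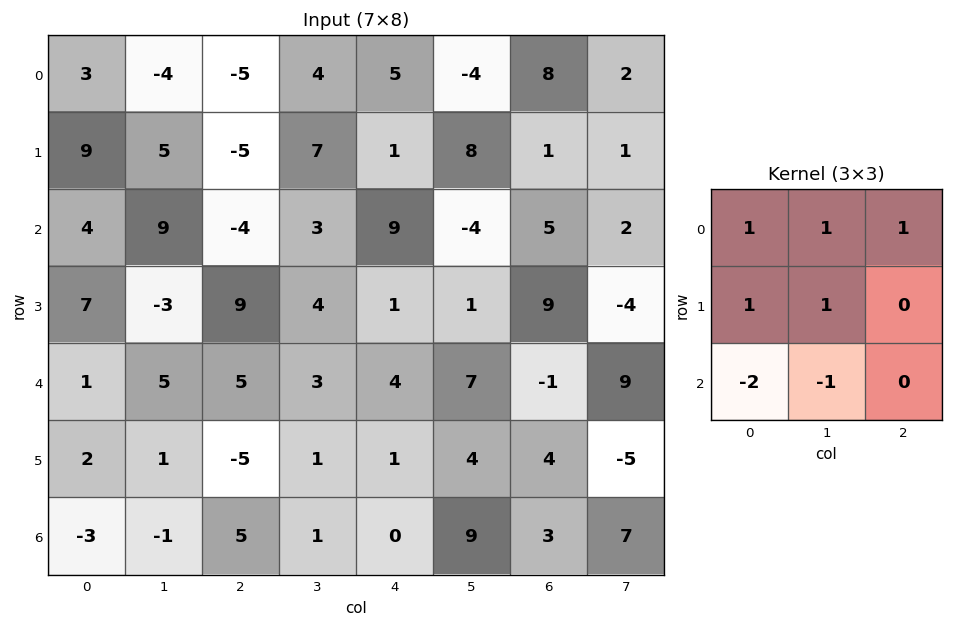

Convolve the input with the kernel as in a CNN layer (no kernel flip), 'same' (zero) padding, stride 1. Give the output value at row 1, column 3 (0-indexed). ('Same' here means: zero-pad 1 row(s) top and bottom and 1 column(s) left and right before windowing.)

11

The receptive field on the zero-padded input at this output position is [-5 4 5 / -5 7 1 / -4 3 9]. Elementwise product with the kernel and sum: -5·1 + 4·1 + 5·1 + -5·1 + 7·1 + -4·-2 + 3·-1.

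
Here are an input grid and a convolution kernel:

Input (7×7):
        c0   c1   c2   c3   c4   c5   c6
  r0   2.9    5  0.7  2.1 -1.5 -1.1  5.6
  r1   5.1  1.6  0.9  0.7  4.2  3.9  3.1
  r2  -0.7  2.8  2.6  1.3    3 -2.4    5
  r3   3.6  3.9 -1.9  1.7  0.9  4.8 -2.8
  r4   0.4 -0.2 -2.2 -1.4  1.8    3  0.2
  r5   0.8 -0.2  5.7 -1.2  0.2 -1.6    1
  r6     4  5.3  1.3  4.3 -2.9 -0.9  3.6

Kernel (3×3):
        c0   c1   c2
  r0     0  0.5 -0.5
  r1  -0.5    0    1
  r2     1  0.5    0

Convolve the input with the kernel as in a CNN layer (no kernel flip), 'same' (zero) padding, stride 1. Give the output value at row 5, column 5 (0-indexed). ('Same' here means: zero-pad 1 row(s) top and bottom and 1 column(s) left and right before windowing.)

-1.05

The receptive field on the zero-padded input at this output position is [1.8 3 0.2 / 0.2 -1.6 1 / -2.9 -0.9 3.6]. Elementwise product with the kernel and sum: 3·0.5 + 0.2·-0.5 + 0.2·-0.5 + 1·1 + -2.9·1 + -0.9·0.5.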